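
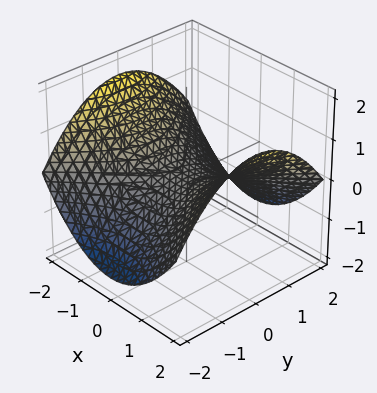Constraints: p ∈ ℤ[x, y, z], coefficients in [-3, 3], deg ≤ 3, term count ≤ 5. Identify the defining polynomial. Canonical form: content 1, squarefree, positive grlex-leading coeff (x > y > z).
1. deg p = 2. A saddle surface; a quadric.
2. Symmetries: mirror symmetry x ↦ −x ⇒ only even powers of x; the y ↦ −y reflection is a symmetry, so y appears only in even powers.
3. Checking where it meets the axes: one x-axis crossing is at x = 0; it meets the z-axis at z = 0 (among the integer gridlines); it meets the y-axis at y = 0 (among the integer gridlines).
4. Together with the visible shape, these determine p as stated.

x^2 - y^2 - 3*z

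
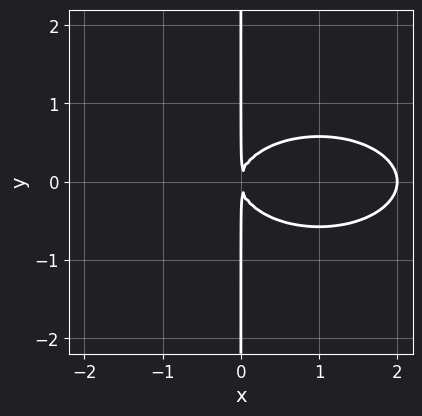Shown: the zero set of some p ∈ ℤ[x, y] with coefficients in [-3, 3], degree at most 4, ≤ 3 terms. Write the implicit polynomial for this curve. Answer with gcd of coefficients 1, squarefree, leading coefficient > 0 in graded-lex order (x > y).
x^3 + 3*x*y^2 - 2*x^2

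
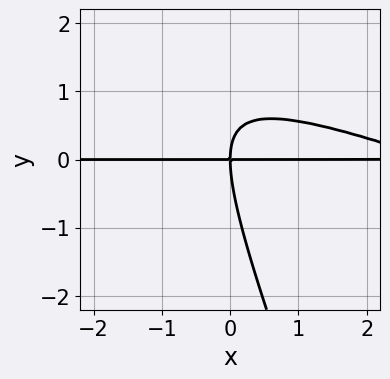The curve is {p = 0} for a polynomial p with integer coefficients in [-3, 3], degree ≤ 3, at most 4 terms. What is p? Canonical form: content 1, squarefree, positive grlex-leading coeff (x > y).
x^2*y + 3*x*y^2 + y^3 - 3*x*y

(a) Degree: no degree-2 curve has this shape, so deg p = 3.
(b) Against the integer gridlines: the visible x-axis segment lies entirely on the curve; it meets the y-axis at y = 0 (among the integer gridlines).
(c) Fitting integer coefficients to these (and the overall shape) gives p.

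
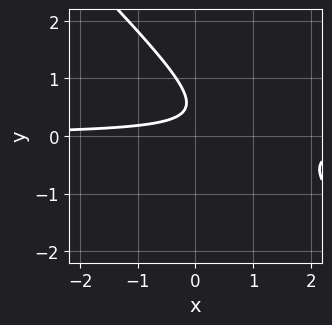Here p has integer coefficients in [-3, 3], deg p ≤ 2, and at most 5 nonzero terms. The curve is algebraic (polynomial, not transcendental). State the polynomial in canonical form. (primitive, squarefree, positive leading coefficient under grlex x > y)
3*x*y + 3*y^2 - 3*y + 1

1. The degree is 2 — a generic line meets the curve in up to 2 points.
2. From the visible intercepts: it misses every integer gridline on the x-axis; it misses every integer gridline on the y-axis.
3. Assembling these constraints gives the stated polynomial.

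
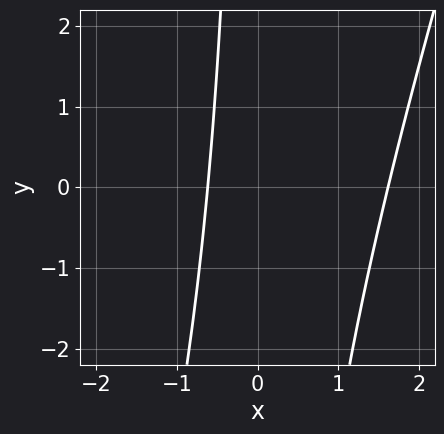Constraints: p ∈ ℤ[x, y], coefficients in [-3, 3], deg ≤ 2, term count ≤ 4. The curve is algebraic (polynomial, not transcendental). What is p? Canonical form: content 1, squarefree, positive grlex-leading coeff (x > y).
3*x^2 - x*y - 3*x - 3

(a) The degree is 2 — no degree-1 curve has this shape.
(b) From the visible intercepts: the curve avoids every integer y-axis point in the box.
(c) These observations pin down the coefficients.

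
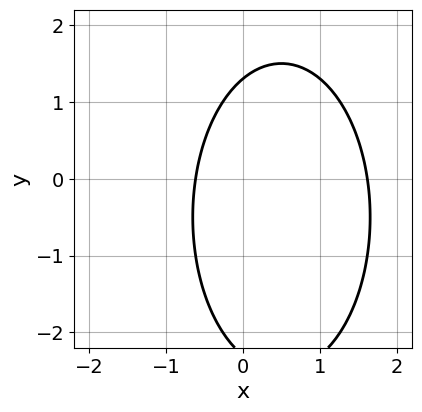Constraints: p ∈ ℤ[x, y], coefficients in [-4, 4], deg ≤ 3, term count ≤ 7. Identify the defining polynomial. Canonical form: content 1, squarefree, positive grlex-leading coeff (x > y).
3*x^2 + y^2 - 3*x + y - 3

First, the degree is 2 — a generic line meets the curve in up to 2 points.
Finally, matching integer coefficients to the picture gives p.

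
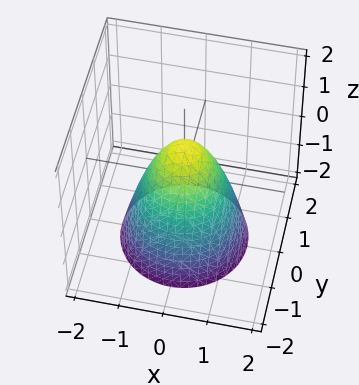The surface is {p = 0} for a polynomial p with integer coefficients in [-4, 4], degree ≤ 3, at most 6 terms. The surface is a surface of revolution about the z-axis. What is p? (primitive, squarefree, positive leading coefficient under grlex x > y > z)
(a) Degree: no degree-1 surface has this shape, so deg p = 2.
(b) Symmetries: the z-axis is an axis of rotation, so x and y enter only as x² + y².
(c) Observable constraints: it meets the z-axis at z = 1 (among the integer gridlines); a circular section at z = -1 has radius between 1 and 2.
(d) These observations pin down the coefficients.

3*x^2 + 3*y^2 + 2*z - 2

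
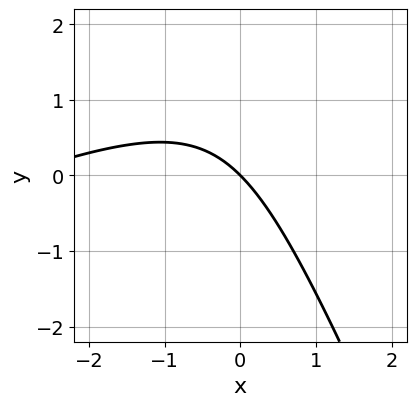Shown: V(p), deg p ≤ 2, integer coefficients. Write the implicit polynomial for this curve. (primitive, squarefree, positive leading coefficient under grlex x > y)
(a) The degree is 2 — the shape is more complex than any degree-1 curve.
(b) Against the integer gridlines: it crosses the x-axis at the gridline x = 0; one y-axis crossing is at y = 0.
(c) Assembling these constraints gives the stated polynomial.

x^2 - 2*x*y - y^2 + 3*x + 3*y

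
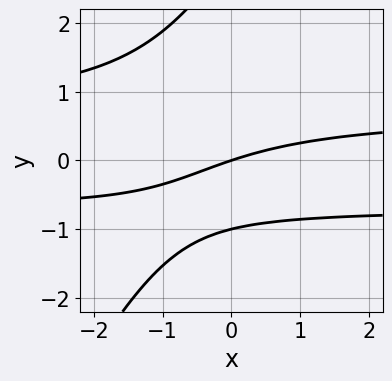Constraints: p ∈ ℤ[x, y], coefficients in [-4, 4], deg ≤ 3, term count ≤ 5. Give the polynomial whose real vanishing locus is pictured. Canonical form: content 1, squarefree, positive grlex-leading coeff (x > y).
Degree: no degree-2 curve has this shape, so deg p = 3.
Reading off the gridlines: among the integer gridlines, it crosses the y-axis at y ∈ {-1, 0}; one x-axis crossing is at x = 0.
Together with the visible shape, these determine p as stated.

2*x*y^2 - y^3 + 2*y^2 - x + 3*y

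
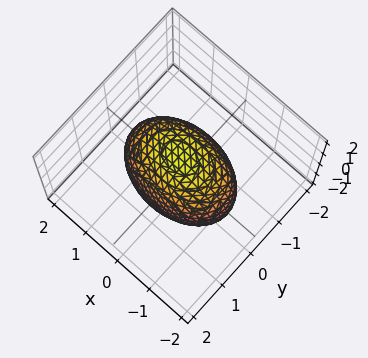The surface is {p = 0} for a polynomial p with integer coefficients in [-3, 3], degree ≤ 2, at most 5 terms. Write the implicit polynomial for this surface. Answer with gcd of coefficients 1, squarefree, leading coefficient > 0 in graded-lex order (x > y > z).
x^2 + 2*y^2 + z^2 - 2

First, degree: bounded and convex; a quadric, so deg p = 2.
Then, symmetries: it's symmetric under z → −z, forcing even powers of z; it's symmetric under x → −x, forcing even powers of x; mirror symmetry y ↦ −y ⇒ only even powers of y.
Next, checking where it meets the axes: the y-axis gridline crossings are at y ∈ {-1, 1}.
Finally, these observations pin down the coefficients.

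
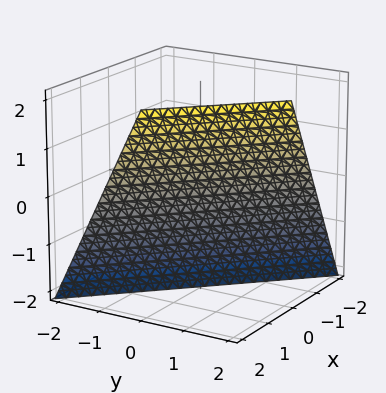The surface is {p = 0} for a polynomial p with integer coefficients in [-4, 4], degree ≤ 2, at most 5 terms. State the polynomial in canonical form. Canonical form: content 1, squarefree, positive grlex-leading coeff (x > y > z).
First, deg p = 1. Every cross-section is a straight line — this is a plane.
Then, reading off the gridlines: one z-axis crossing is at z = -2; it meets the x-axis at x = 1 (among the integer gridlines); it meets the y-axis at y = 1 (among the integer gridlines).
Finally, the integer polynomial consistent with all of this is the stated p.

2*x + 2*y - z - 2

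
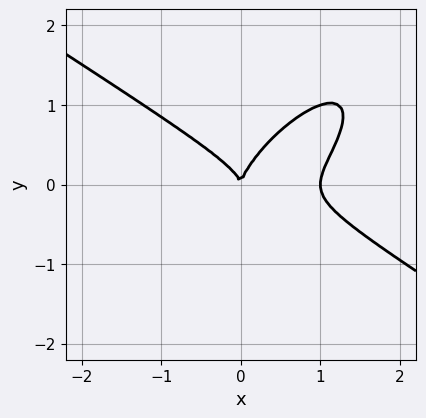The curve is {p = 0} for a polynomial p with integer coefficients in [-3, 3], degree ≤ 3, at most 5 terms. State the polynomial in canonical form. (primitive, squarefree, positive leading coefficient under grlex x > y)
Degree: a generic line meets the curve in up to 3 points, so deg p = 3.
From the visible intercepts: among the integer gridlines, it crosses the x-axis at x ∈ {0, 1}; one y-axis crossing is at y = 0.
Together with the visible shape, these determine p as stated.

2*x^3 - 3*x*y^2 + 3*y^3 - 2*x^2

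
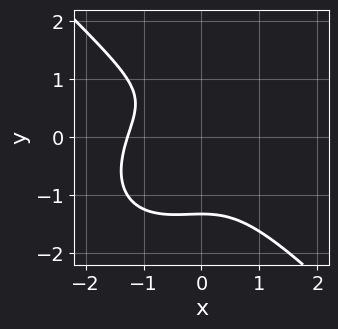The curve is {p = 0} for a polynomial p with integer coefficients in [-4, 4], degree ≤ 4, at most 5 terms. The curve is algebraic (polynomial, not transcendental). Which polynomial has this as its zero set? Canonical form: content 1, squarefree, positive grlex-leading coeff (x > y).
(a) The degree is 3 — no degree-2 curve has this shape.
(b) Solving for integer coefficients yields p as stated.

3*x^3 + 3*y^3 + 2*x^2 - 3*y + 3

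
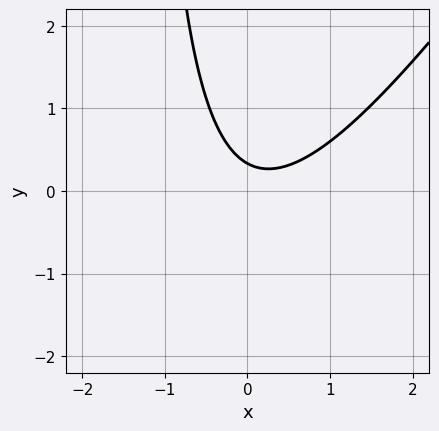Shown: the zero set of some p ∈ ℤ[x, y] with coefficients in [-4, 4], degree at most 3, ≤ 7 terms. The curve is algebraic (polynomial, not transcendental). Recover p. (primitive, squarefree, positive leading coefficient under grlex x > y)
The degree is 2 — no degree-1 curve has this shape.
From the axis intercepts and sections: the curve avoids every integer x-axis point in the box.
The integer polynomial consistent with all of this is the stated p.

3*x^2 - 2*x*y - x - 3*y + 1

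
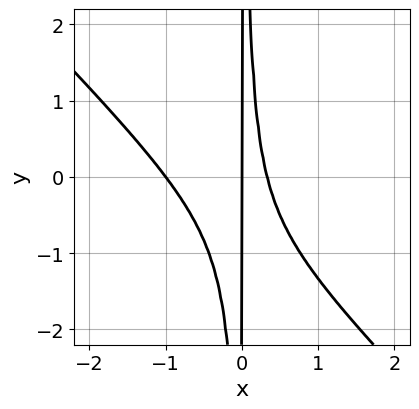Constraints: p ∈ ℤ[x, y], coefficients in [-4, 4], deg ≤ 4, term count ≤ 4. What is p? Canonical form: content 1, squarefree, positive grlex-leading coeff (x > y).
3*x^3 + 3*x^2*y + 2*x^2 - x

deg p = 3. A generic line meets the curve in up to 3 points.
Checking where it meets the axes: among the integer gridlines, it crosses the x-axis at x ∈ {-1, 0}; every point of the y-axis in the box is on the curve.
Assembling these constraints gives the stated polynomial.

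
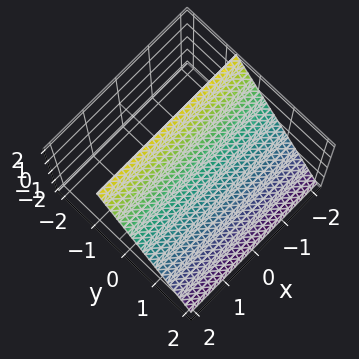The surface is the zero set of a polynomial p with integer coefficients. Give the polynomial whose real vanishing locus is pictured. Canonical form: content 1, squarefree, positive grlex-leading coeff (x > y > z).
3*y + 2*z - 2

First, deg p = 1. Every cross-section is a straight line — this is a plane.
Then, checking where it meets the axes: the surface avoids every integer x-axis point in the box; it crosses the z-axis at the gridline z = 1.
Finally, the integer polynomial consistent with all of this is the stated p.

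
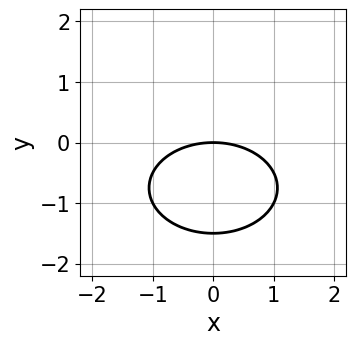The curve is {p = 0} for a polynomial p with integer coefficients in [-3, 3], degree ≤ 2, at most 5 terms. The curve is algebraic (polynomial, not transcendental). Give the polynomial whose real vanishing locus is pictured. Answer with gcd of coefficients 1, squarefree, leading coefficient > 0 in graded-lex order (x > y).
x^2 + 2*y^2 + 3*y

First, deg p = 2. The shape is more complex than any degree-1 curve.
Next, symmetries: the x ↦ −x reflection is a symmetry, so x appears only in even powers.
Then, against the integer gridlines: one x-axis crossing is at x = 0; it crosses the y-axis at the gridline y = 0.
Finally, together with the visible shape, these determine p as stated.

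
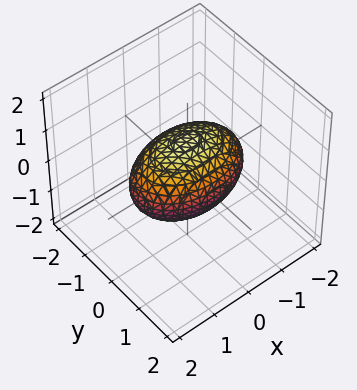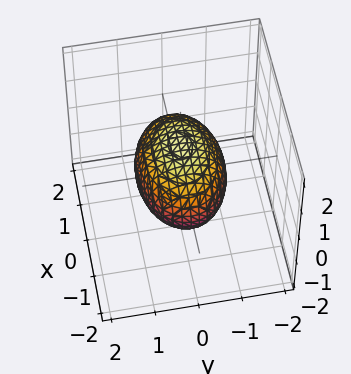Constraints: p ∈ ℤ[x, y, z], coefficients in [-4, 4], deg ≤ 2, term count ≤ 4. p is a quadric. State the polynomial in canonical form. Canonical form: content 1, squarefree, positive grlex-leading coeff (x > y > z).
x^2 + 2*y^2 + 2*z^2 - 2

(a) Degree: bounded and convex; a quadric, so deg p = 2.
(b) Symmetries: mirror symmetry x ↦ −x ⇒ only even powers of x; mirror symmetry z ↦ −z ⇒ only even powers of z; mirror symmetry y ↦ −y ⇒ only even powers of y.
(c) Against the integer gridlines: among the integer gridlines, it crosses the z-axis at z ∈ {-1, 1}; the y-axis gridline crossings are at y ∈ {-1, 1}.
(d) Putting this together gives p.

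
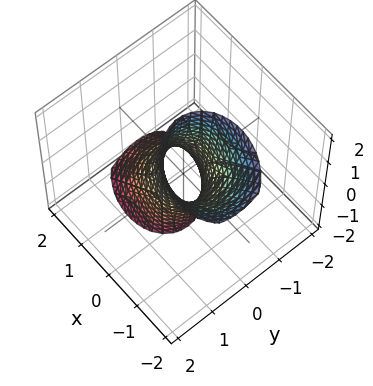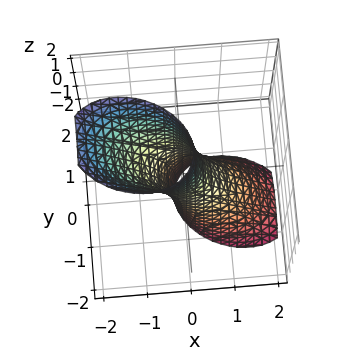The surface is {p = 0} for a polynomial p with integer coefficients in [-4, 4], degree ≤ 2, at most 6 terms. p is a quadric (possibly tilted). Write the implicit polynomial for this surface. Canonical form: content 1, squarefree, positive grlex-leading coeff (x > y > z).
2*x^2 + x*y + 2*x*z + 3*y^2 - 1

deg p = 2.
Checking where it meets the axes: the surface avoids every integer z-axis point in the box.
Together with the visible shape, these determine p as stated.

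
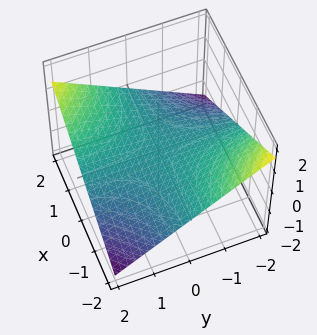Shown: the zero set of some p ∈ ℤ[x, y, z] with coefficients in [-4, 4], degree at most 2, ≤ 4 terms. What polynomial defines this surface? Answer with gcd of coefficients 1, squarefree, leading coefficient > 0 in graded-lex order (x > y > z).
x*y - 3*z

(a) The degree is 2 — a saddle surface; a quadric.
(b) From the axis intercepts and sections: it meets the z-axis at z = 0 (among the integer gridlines); every point of the y-axis in the box is on the surface.
(c) Putting this together gives p. Check: (1, 0, 0) on the x-axis lies on the surface, and p(1, 0, 0) = 0. ✓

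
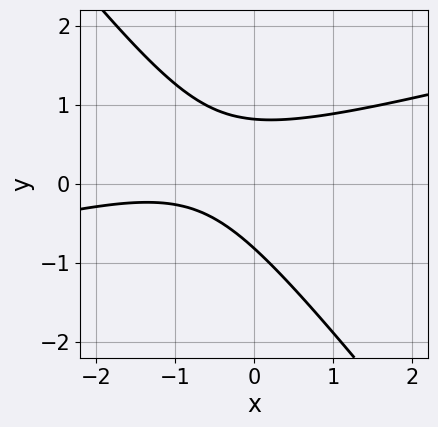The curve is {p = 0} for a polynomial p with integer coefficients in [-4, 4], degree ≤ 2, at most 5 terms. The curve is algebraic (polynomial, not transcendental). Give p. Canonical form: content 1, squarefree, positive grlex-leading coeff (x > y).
x^2 - 3*x*y - 3*y^2 + 2*x + 2

1. Degree: no degree-1 curve has this shape, so deg p = 2.
2. From the axis intercepts and sections: the curve avoids every integer x-axis point in the box.
3. Fitting integer coefficients to these (and the overall shape) gives p.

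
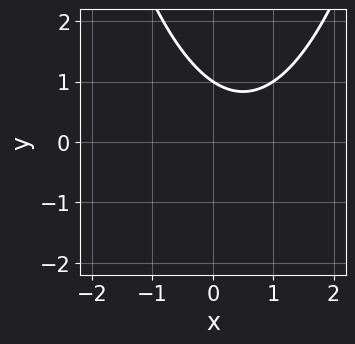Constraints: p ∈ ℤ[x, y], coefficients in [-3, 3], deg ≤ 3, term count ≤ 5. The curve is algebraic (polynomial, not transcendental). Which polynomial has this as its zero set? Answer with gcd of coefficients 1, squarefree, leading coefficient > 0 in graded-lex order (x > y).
2*x^2 - 2*x - 3*y + 3

1. The degree is 2 — the shape is more complex than any degree-1 curve.
2. From the visible intercepts: no x-intercept at any integer in the box; one y-axis crossing is at y = 1.
3. Together with the visible shape, these determine p as stated.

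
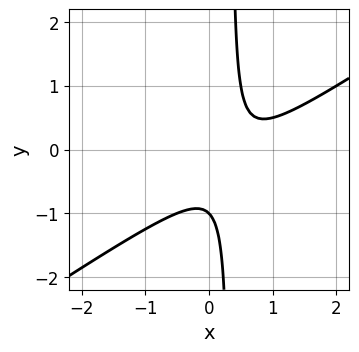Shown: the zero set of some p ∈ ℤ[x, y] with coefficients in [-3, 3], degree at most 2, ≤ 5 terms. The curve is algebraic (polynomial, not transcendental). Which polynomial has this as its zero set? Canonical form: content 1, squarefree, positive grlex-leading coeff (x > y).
2*x^2 - 3*x*y - 2*x + y + 1

(a) Degree: the shape is more complex than any degree-1 curve, so deg p = 2.
(b) Against the integer gridlines: it misses every integer gridline on the x-axis; it crosses the y-axis at the gridline y = -1.
(c) Together with the visible shape, these determine p as stated.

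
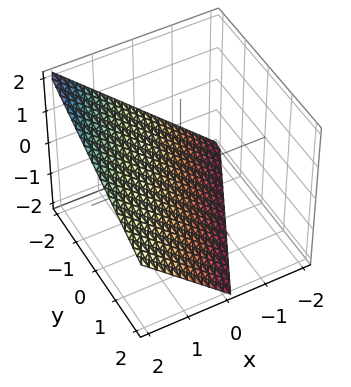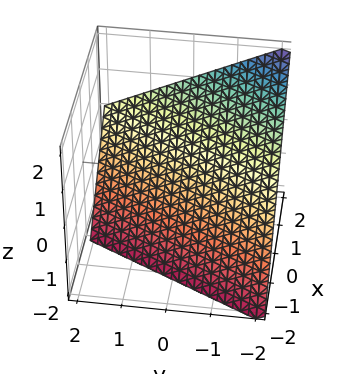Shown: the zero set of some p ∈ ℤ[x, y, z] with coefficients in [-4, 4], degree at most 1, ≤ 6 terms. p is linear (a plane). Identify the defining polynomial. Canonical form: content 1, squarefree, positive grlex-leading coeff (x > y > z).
2*x - y - 2*z - 2

(a) deg p = 1.
(b) Checking where it meets the axes: it crosses the x-axis at the gridline x = 1; it meets the z-axis at z = -1 (among the integer gridlines); it meets the y-axis at y = -2 (among the integer gridlines).
(c) These observations pin down the coefficients.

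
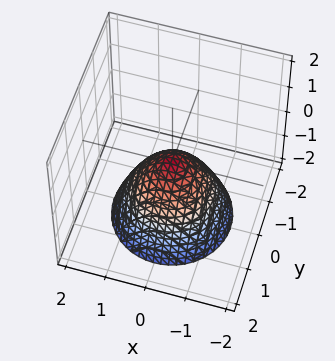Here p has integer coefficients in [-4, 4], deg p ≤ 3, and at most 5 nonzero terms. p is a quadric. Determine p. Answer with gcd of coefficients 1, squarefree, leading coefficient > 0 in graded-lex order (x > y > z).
x^2 + y^2 + z

(a) Degree: a single bowl opening along one axis; a quadric, so deg p = 2.
(b) Symmetry: the surface is invariant under rotation about z: p = q(x² + y², z).
(c) Observable constraints: it crosses the y-axis at the gridline y = 0; a circular section at z = -2 has radius between 1 and 2; it crosses the z-axis at the gridline z = 0.
(d) Solving for integer coefficients yields p as stated.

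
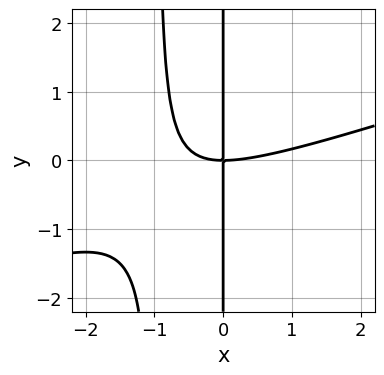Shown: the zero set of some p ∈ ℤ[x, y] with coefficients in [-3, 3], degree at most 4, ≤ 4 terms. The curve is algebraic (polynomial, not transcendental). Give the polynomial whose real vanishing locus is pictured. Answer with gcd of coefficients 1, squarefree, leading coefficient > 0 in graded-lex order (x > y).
(a) The degree is 3 — a generic line meets the curve in up to 3 points.
(b) From the visible intercepts: one x-axis crossing is at x = 0; the visible y-axis segment lies entirely on the curve.
(c) Assembling these constraints gives the stated polynomial.

x^3 - 3*x^2*y - 3*x*y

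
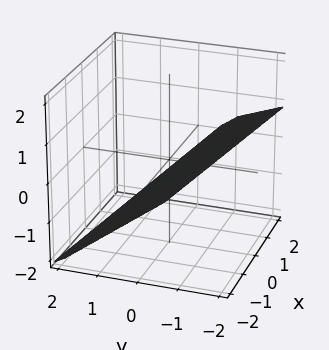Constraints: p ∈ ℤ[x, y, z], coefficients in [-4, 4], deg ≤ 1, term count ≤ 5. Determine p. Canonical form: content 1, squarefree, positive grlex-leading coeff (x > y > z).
x + 3*y + 3*z + 2

1. deg p = 1. Every cross-section is a straight line — this is a plane.
2. Observable constraints: it crosses the x-axis at the gridline x = -2.
3. Solving for integer coefficients yields p as stated.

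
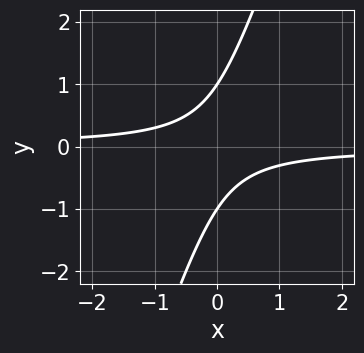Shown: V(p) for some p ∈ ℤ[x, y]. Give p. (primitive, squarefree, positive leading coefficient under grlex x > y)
3*x*y - y^2 + 1

1. deg p = 2.
2. Against the integer gridlines: the y-axis gridline crossings are at y ∈ {-1, 1}; the curve avoids every integer x-axis point in the box.
3. These observations pin down the coefficients.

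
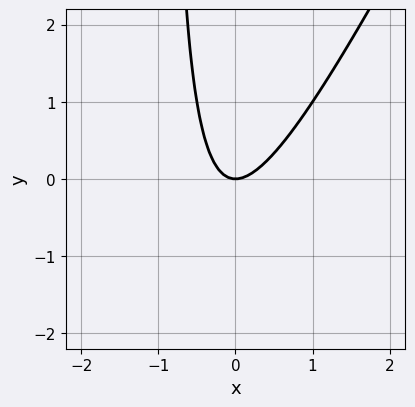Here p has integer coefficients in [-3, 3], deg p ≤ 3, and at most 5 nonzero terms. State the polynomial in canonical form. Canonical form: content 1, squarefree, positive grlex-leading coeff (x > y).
(a) The degree is 2 — a generic line meets the curve in up to 2 points.
(b) From the visible intercepts: it crosses the y-axis at the gridline y = 0; it crosses the x-axis at the gridline x = 0.
(c) Solving for integer coefficients yields p as stated.

2*x^2 - x*y - y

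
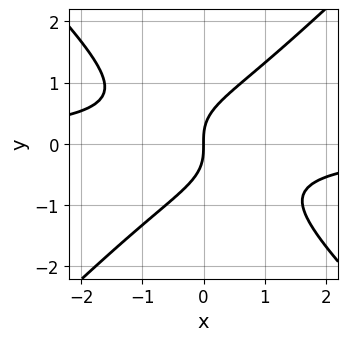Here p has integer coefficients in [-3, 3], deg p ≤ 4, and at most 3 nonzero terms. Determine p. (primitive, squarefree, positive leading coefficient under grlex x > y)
x^2*y - y^3 + x

First, degree: a generic line meets the curve in up to 3 points, so deg p = 3.
Next, reading off the gridlines: it crosses the x-axis at the gridline x = 0; it crosses the y-axis at the gridline y = 0.
Finally, matching integer coefficients to the picture gives p.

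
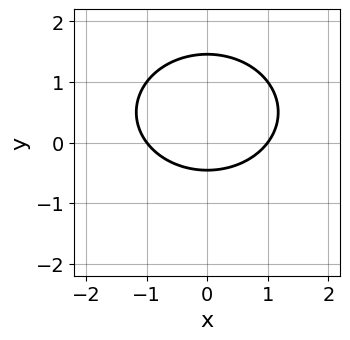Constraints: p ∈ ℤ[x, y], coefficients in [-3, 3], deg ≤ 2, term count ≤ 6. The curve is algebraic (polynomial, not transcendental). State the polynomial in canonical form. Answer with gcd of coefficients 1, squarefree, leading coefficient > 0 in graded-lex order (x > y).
2*x^2 + 3*y^2 - 3*y - 2

The degree is 2 — no degree-1 curve has this shape.
Symmetries: mirror symmetry x ↦ −x ⇒ only even powers of x.
From the visible intercepts: the x-axis gridline crossings are at x ∈ {-1, 1}.
Putting this together gives p.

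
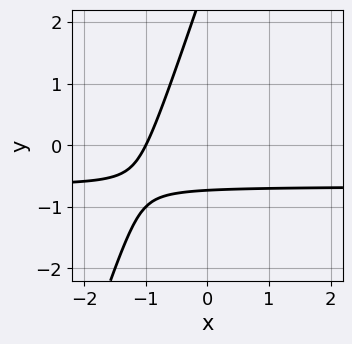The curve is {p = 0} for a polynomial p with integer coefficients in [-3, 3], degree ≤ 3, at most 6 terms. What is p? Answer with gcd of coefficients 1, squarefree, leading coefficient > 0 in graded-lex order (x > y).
3*x*y - y^2 + 2*x + 2*y + 2

1. Degree: a generic line meets the curve in up to 2 points, so deg p = 2.
2. From the visible intercepts: it meets the x-axis at x = -1 (among the integer gridlines).
3. Assembling these constraints gives the stated polynomial.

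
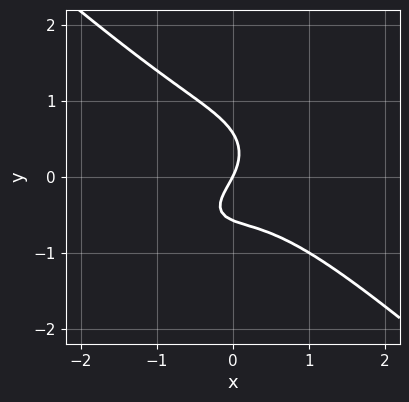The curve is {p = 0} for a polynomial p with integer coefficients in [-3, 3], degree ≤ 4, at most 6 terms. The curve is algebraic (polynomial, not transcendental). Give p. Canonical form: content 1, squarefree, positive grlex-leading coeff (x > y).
2*x^3 + 3*y^3 + 2*x*y + 2*x - y

1. The degree is 3 — no degree-2 curve has this shape.
2. Against the integer gridlines: it crosses the y-axis at the gridline y = 0; it crosses the x-axis at the gridline x = 0.
3. These observations pin down the coefficients.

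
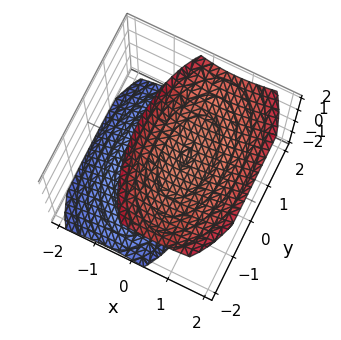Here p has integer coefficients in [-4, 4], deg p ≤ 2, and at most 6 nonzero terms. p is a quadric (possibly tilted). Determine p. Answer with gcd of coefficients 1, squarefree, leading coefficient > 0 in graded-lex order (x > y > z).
First, the picture has 2 separate pieces. Treating them together as one polynomial.
Next, degree: a generic line meets the surface in up to 2 points, so deg p = 2.
Next, observable constraints: the surface avoids every integer x-axis point in the box; the surface avoids every integer y-axis point in the box.
Finally, matching integer coefficients to the picture gives p.

3*x^2 - 2*x*z + y^2 - 2*z^2 + 3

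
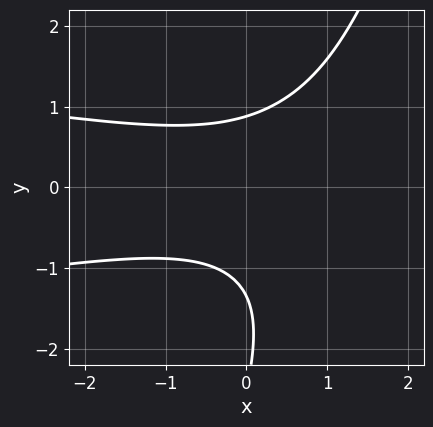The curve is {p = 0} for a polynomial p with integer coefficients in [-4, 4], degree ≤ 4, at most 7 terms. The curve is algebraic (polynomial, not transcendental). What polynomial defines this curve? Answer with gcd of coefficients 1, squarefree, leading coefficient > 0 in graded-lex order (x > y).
1. Degree: a generic line meets the curve in up to 3 points, so deg p = 3.
2. Checking where it meets the axes: it misses every integer gridline on the x-axis.
3. The integer polynomial consistent with all of this is the stated p.

3*x*y^2 - y^3 + x^2 - 3*y^2 + 3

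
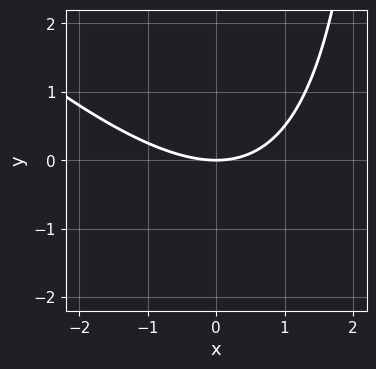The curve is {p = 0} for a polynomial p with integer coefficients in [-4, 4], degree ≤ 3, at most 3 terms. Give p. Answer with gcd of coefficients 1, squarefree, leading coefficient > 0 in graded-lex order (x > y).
(a) The degree is 2 — no degree-1 curve has this shape.
(b) Observable constraints: it crosses the x-axis at the gridline x = 0; it meets the y-axis at y = 0 (among the integer gridlines).
(c) The integer polynomial consistent with all of this is the stated p.

x^2 + x*y - 3*y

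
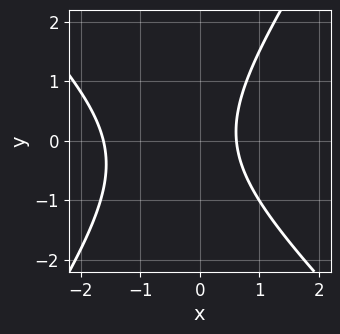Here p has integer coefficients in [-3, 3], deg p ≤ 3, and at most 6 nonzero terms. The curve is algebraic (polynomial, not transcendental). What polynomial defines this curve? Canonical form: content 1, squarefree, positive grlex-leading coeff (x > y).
First, the degree is 2 — no degree-1 curve has this shape.
Then, observable constraints: the curve avoids every integer y-axis point in the box.
Finally, these observations pin down the coefficients.

3*x^2 + x*y - 2*y^2 + 3*x - 3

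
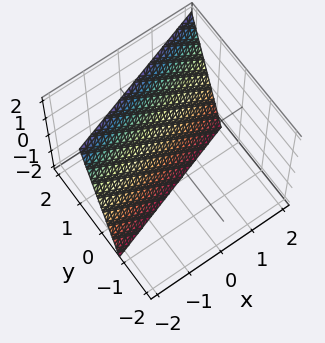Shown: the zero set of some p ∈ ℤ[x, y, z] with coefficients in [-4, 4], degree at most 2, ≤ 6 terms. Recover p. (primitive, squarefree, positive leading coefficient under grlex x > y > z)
The degree is 1 — the surface is flat (a plane).
From the axis intercepts and sections: it crosses the z-axis at the gridline z = -2; it meets the x-axis at x = -2 (among the integer gridlines).
Putting this together gives p.

x - 3*y + z + 2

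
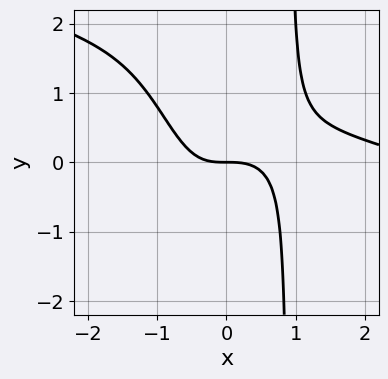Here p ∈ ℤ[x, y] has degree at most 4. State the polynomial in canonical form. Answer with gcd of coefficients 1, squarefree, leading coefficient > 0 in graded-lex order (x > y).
First, the degree is 4 — no degree-3 curve has this shape.
Then, observable constraints: it meets the x-axis at x = 0 (among the integer gridlines); it crosses the y-axis at the gridline y = 0.
Finally, these observations pin down the coefficients.

x^4 + 3*x^3*y - 3*x^3 + x^2*y - 3*y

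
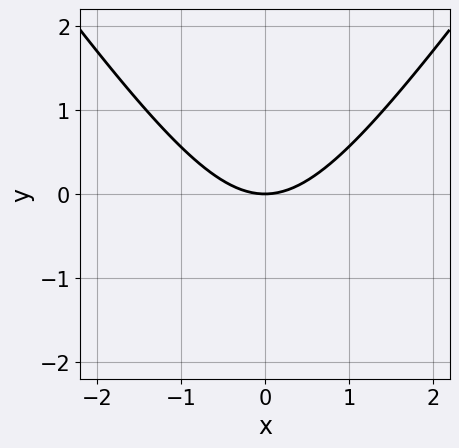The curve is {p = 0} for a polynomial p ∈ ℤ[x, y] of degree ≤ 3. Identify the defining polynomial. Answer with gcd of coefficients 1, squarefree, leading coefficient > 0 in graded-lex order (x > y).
2*x^2 - y^2 - 3*y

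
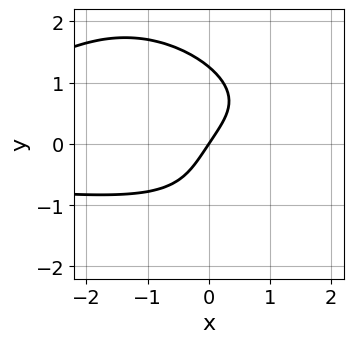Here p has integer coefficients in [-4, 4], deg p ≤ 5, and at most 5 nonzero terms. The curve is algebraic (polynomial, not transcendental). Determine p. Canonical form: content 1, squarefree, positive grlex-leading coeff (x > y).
x^2*y^2 + x*y^3 + y^4 + 3*x - 2*y

First, the degree is 4 — a generic line meets the curve in up to 4 points.
Then, observable constraints: it crosses the y-axis at the gridline y = 0; it meets the x-axis at x = 0 (among the integer gridlines).
Finally, fitting integer coefficients to these (and the overall shape) gives p.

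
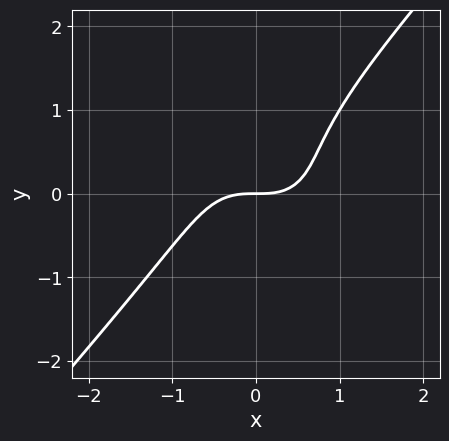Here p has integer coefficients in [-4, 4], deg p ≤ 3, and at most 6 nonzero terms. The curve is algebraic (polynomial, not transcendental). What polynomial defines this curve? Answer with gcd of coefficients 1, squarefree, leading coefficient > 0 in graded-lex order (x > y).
3*x^3 + x*y^2 - 3*y^3 + 2*y^2 - 3*y

(a) The degree is 3 — a generic line meets the curve in up to 3 points.
(b) From the axis intercepts and sections: it meets the x-axis at x = 0 (among the integer gridlines); it crosses the y-axis at the gridline y = 0.
(c) Solving for integer coefficients yields p as stated.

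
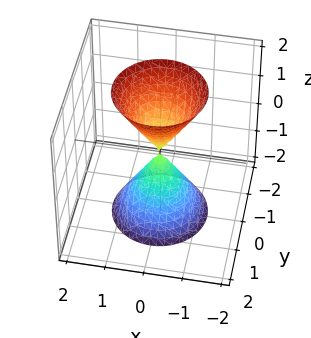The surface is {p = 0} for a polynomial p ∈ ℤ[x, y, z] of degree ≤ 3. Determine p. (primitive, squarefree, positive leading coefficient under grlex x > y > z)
3*x^2 + 3*y^2 - z^2

There are 2 components. They look like related sheets of one shape, so recover p as a whole.
Degree: a double cone through the origin; a quadric, so deg p = 2.
Symmetries: mirror symmetry z ↦ −z ⇒ only even powers of z; rotational symmetry about the z-axis ⇒ p depends on x, y only through x² + y².
Checking where it meets the axes: it meets the x-axis at x = 0 (among the integer gridlines); it crosses the y-axis at the gridline y = 0; one z-axis crossing is at z = 0.
These observations pin down the coefficients.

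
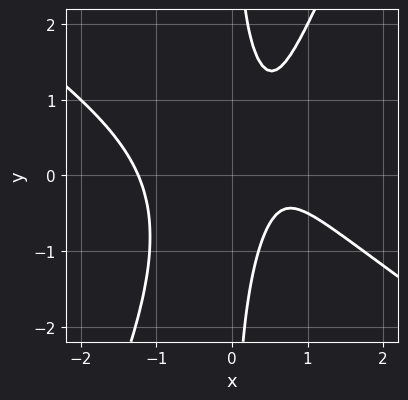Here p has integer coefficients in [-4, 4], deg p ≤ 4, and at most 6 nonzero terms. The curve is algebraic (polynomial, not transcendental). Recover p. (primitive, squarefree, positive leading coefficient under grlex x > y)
3*x^3 + 3*x^2*y - 2*x*y^2 - 3*x + 2

(a) Degree: the shape is more complex than any degree-2 curve, so deg p = 3.
(b) From the axis intercepts and sections: no y-intercept at any integer in the box.
(c) Fitting integer coefficients to these (and the overall shape) gives p.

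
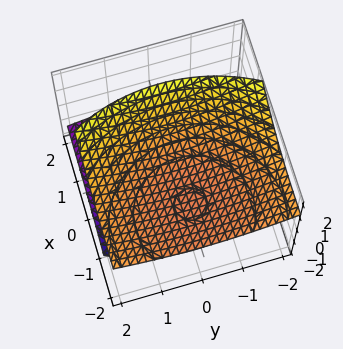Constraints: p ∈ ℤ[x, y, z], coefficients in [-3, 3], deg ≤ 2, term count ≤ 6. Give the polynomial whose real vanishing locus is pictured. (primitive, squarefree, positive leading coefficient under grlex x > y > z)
x^2 + 3*x*z + y^2 - 3*z^2 + 3

First, the picture has 2 separate pieces. They look like related sheets of one shape, so recover p as a whole.
Then, deg p = 2. No degree-1 surface has this shape.
Next, reading off the gridlines: among the integer gridlines, it crosses the z-axis at z ∈ {-1, 1}; the surface avoids every integer x-axis point in the box; the surface avoids every integer y-axis point in the box.
Finally, the integer polynomial consistent with all of this is the stated p.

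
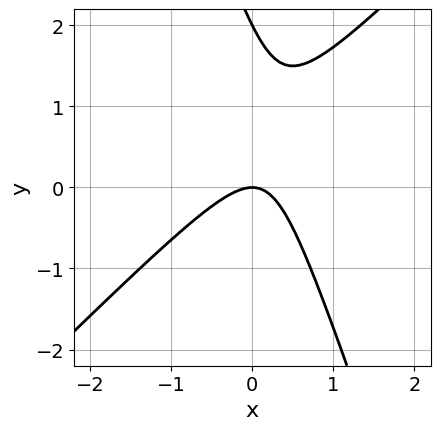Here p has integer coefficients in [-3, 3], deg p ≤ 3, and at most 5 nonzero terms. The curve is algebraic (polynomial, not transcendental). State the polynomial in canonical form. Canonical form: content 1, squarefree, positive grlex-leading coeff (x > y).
3*x^2 - 2*x*y - y^2 + 2*y

First, the degree is 2 — no degree-1 curve has this shape.
Next, from the visible intercepts: the y-axis gridline crossings are at y ∈ {0, 2}; it crosses the x-axis at the gridline x = 0.
Finally, the integer polynomial consistent with all of this is the stated p.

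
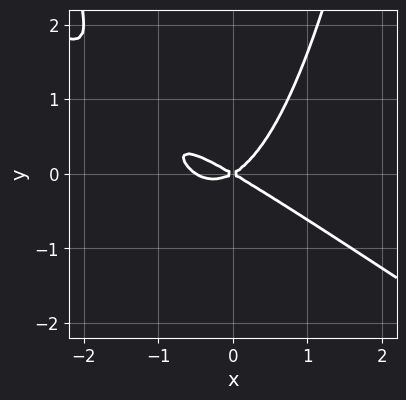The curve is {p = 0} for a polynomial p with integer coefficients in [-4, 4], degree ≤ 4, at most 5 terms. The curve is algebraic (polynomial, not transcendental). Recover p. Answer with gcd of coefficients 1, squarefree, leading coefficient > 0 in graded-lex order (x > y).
(a) deg p = 3.
(b) Checking where it meets the axes: one x-axis crossing is at x = 0; it meets the y-axis at y = 0 (among the integer gridlines).
(c) Putting this together gives p.

2*x^3 + 3*x^2*y + x^2 - 3*y^2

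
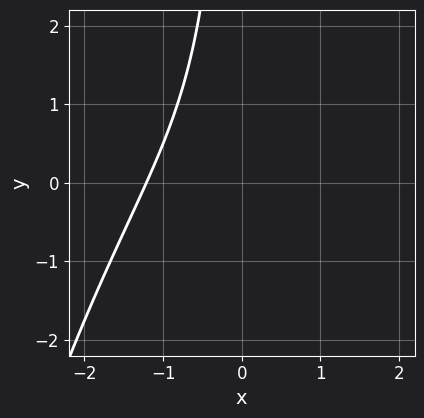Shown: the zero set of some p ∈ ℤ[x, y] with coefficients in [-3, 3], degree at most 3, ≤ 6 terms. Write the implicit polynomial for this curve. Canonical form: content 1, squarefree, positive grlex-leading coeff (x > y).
x^3 + 2*x*y + x + 3

Degree: a generic line meets the curve in up to 3 points, so deg p = 3.
Reading off the gridlines: the curve avoids every integer y-axis point in the box.
Putting this together gives p.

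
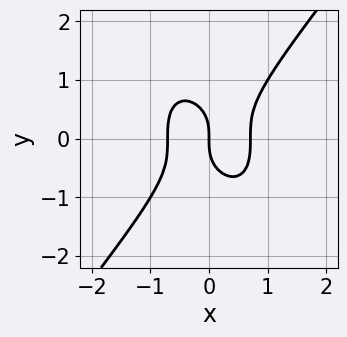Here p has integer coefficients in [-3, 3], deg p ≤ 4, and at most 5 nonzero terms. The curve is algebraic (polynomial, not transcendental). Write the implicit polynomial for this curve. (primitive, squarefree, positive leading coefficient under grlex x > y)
First, the degree is 3 — a generic line meets the curve in up to 3 points.
Next, from the visible intercepts: one x-axis crossing is at x = 0; it meets the y-axis at y = 0 (among the integer gridlines).
Finally, together with the visible shape, these determine p as stated.

2*x^3 - y^3 - x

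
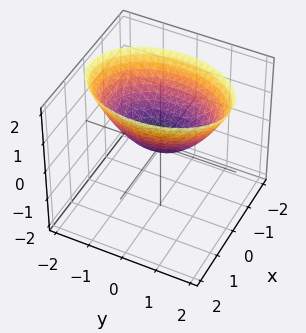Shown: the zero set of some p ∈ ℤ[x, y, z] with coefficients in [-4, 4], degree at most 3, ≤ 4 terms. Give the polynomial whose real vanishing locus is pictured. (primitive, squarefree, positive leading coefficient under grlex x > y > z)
2*x^2 + y^2 - 2*z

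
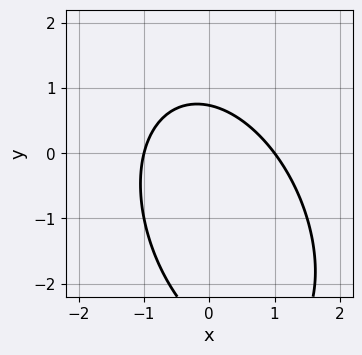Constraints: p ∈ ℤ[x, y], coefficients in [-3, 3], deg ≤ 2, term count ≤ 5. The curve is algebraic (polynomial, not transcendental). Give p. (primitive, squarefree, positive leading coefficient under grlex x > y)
2*x^2 + x*y + y^2 + 2*y - 2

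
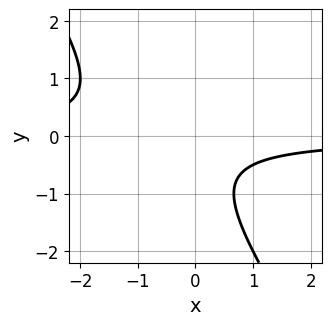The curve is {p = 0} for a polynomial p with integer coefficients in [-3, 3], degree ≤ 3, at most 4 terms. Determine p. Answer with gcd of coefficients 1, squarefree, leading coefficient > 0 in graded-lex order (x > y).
(a) Degree: no degree-1 curve has this shape, so deg p = 2.
(b) Against the integer gridlines: no y-intercept at any integer in the box; it misses every integer gridline on the x-axis.
(c) Together with the visible shape, these determine p as stated.

3*x*y + 2*y^2 + 2*y + 2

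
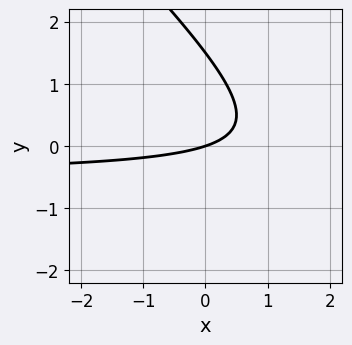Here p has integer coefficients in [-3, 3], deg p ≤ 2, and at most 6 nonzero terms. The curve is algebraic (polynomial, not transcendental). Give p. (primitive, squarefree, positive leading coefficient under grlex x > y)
2*x*y + 2*y^2 + x - 3*y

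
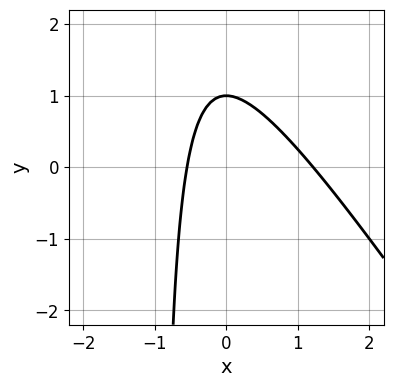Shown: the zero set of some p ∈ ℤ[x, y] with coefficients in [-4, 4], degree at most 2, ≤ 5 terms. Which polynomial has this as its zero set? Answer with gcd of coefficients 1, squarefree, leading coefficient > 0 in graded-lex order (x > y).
The degree is 2 — the shape is more complex than any degree-1 curve.
From the visible intercepts: it crosses the y-axis at the gridline y = 1.
Together with the visible shape, these determine p as stated.

3*x^2 + 2*x*y - 2*x + 2*y - 2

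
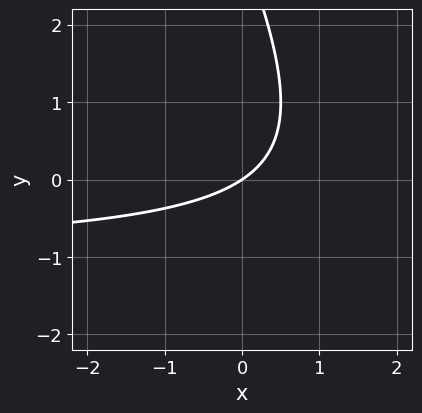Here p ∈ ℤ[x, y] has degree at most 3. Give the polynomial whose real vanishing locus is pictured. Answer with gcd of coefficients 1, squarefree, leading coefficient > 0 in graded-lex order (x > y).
First, degree: a generic line meets the curve in up to 2 points, so deg p = 2.
Next, checking where it meets the axes: one y-axis crossing is at y = 0; one x-axis crossing is at x = 0.
Finally, assembling these constraints gives the stated polynomial.

2*x*y + y^2 + 2*x - 3*y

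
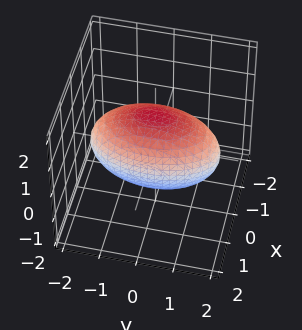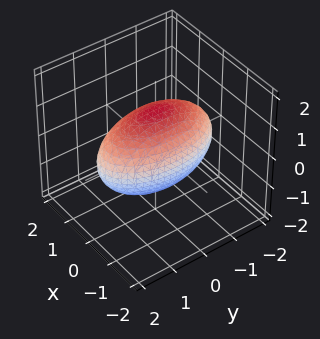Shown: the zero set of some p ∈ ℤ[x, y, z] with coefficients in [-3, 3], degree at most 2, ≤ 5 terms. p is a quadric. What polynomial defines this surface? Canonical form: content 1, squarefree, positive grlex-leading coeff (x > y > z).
First, the degree is 2 — bounded and convex; a quadric.
Next, symmetries: it's symmetric under z → −z, forcing even powers of z; it's symmetric under x → −x, forcing even powers of x; the y ↦ −y reflection is a symmetry, so y appears only in even powers.
Next, reading off the gridlines: among the integer gridlines, it crosses the x-axis at x ∈ {-1, 1}.
Finally, matching integer coefficients to the picture gives p.

3*x^2 + y^2 + 2*z^2 - 3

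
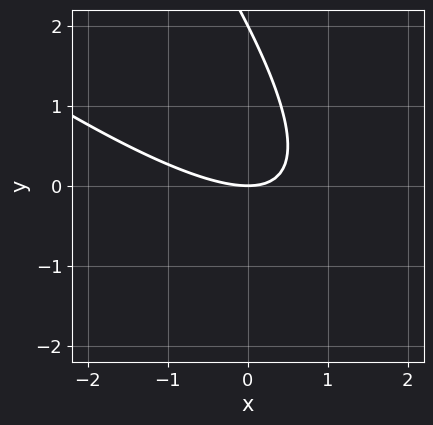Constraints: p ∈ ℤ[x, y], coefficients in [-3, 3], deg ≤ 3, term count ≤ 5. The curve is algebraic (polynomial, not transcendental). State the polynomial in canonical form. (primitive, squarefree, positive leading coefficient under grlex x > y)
First, deg p = 2. No degree-1 curve has this shape.
Then, from the axis intercepts and sections: among the integer gridlines, it crosses the y-axis at y ∈ {0, 2}; one x-axis crossing is at x = 0.
Finally, matching integer coefficients to the picture gives p.

x^2 + 2*x*y + y^2 - 2*y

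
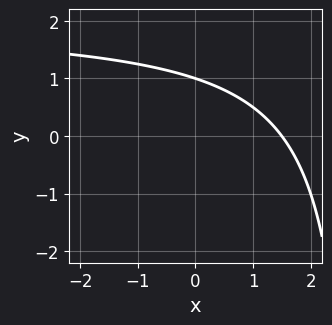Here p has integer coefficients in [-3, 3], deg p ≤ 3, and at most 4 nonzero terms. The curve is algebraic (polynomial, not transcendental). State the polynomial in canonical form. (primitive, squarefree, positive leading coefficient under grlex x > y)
x*y - 2*x - 3*y + 3

First, the degree is 2 — no degree-1 curve has this shape.
Then, against the integer gridlines: it meets the y-axis at y = 1 (among the integer gridlines).
Finally, assembling these constraints gives the stated polynomial.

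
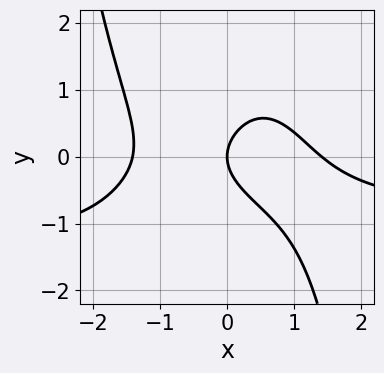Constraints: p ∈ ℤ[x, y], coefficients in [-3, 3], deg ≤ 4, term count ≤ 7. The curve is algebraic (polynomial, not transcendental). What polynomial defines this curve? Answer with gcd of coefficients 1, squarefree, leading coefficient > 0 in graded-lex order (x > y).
x^3*y + x^3 + x^2*y + 2*y^2 - 2*x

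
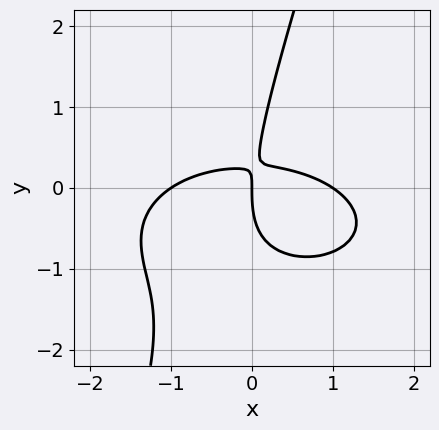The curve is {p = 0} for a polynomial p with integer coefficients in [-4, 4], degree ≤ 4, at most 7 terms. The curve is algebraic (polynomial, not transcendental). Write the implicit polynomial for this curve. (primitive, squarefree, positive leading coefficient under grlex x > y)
Degree: the shape is more complex than any degree-2 curve, so deg p = 3.
Against the integer gridlines: it crosses the y-axis at the gridline y = 0; the x-axis gridline crossings are at x ∈ {-1, 0, 1}.
Assembling these constraints gives the stated polynomial.

x^3 + 3*x*y^2 - y^3 + 3*x*y - x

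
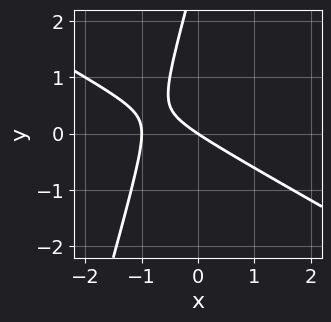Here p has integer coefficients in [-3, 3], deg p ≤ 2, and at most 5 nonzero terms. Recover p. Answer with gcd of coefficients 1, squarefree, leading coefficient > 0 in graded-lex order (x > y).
Degree: the shape is more complex than any degree-1 curve, so deg p = 2.
Observable constraints: among the integer gridlines, it crosses the x-axis at x ∈ {-1, 0}; one y-axis crossing is at y = 0.
The integer polynomial consistent with all of this is the stated p.

2*x^2 + 3*x*y - y^2 + 2*x + 3*y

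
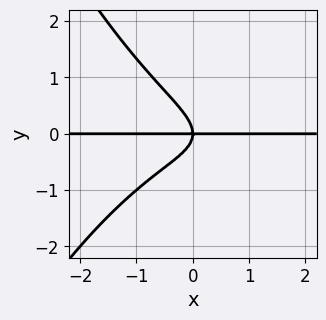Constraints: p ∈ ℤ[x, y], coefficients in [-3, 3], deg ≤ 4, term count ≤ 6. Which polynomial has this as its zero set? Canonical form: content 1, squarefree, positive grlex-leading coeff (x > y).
x^3*y - x^2*y + x*y^2 + 3*y^3 + 2*x*y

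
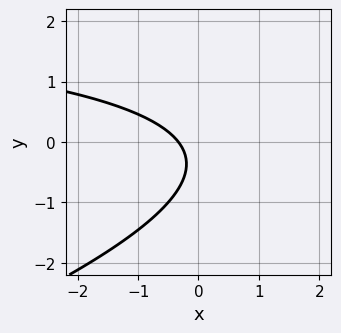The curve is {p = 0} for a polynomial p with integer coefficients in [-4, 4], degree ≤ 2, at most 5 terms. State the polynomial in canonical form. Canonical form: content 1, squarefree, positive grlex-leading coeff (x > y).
x*y - 3*y^2 - 3*x - 2*y - 1

1. Degree: no degree-1 curve has this shape, so deg p = 2.
2. Observable constraints: the curve avoids every integer y-axis point in the box.
3. Solving for integer coefficients yields p as stated.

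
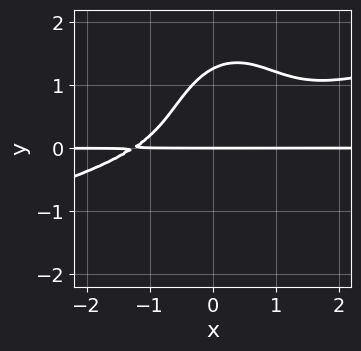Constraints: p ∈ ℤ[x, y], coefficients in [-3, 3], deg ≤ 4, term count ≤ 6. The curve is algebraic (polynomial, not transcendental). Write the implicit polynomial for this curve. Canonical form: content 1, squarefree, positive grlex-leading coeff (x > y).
(a) Degree: no degree-3 curve has this shape, so deg p = 4.
(b) From the visible intercepts: the visible x-axis segment lies entirely on the curve; it meets the y-axis at y = 0 (among the integer gridlines).
(c) Putting this together gives p.

x^3*y - 3*x^2*y^2 - y^4 + 2*x*y^2 + 2*y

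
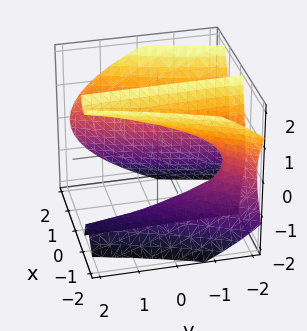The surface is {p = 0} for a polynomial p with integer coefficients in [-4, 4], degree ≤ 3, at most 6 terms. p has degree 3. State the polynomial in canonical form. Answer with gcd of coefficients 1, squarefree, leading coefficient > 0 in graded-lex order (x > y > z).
The picture has 2 separate pieces. They look like related sheets of one shape, so recover p as a whole.
The degree is 3 — no degree-2 surface has this shape.
Reading off the gridlines: no z-intercept at any integer in the box; no y-intercept at any integer in the box.
These observations pin down the coefficients.

3*x^3 - 2*x^2*y - 2*x*z^2 - 3*x - 3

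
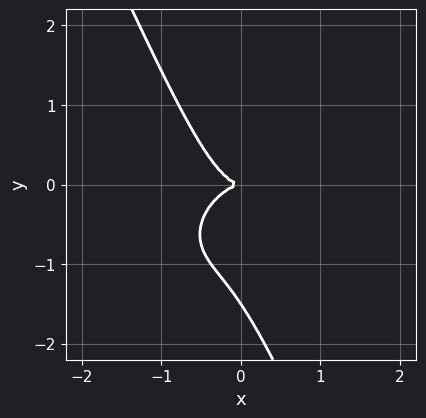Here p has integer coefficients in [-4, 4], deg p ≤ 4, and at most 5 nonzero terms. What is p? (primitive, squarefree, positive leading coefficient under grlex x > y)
3*x^3 - 2*x^2*y + 3*x*y^2 + 2*y^3 + 3*y^2

First, degree: the shape is more complex than any degree-2 curve, so deg p = 3.
Then, reading off the gridlines: one x-axis crossing is at x = 0; it crosses the y-axis at the gridline y = 0.
Finally, putting this together gives p.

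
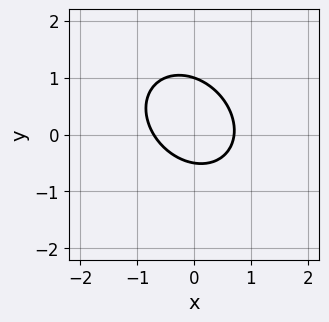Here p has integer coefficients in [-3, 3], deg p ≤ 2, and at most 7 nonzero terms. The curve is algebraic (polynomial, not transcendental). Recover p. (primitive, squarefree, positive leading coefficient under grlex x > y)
(a) The degree is 2 — no degree-1 curve has this shape.
(b) Against the integer gridlines: one y-axis crossing is at y = 1.
(c) Together with the visible shape, these determine p as stated.

2*x^2 + x*y + 2*y^2 - y - 1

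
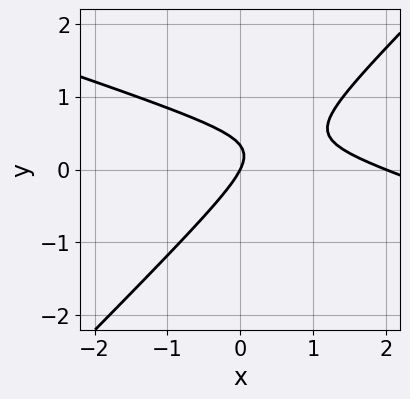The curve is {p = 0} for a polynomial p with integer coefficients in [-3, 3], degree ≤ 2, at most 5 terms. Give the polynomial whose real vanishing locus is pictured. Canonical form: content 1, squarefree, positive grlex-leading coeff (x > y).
x^2 + 2*x*y - 3*y^2 - 2*x + y

deg p = 2. The shape is more complex than any degree-1 curve.
Against the integer gridlines: it crosses the y-axis at the gridline y = 0; the x-axis gridline crossings are at x ∈ {0, 2}.
Matching integer coefficients to the picture gives p.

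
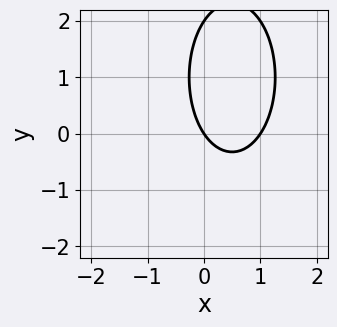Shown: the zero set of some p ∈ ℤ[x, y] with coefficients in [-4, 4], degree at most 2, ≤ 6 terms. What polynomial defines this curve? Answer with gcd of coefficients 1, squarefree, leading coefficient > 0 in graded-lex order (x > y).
The degree is 2 — a generic line meets the curve in up to 2 points.
Observable constraints: the x-axis gridline crossings are at x ∈ {0, 1}; the y-axis gridline crossings are at y ∈ {0, 2}.
Solving for integer coefficients yields p as stated.

3*x^2 + y^2 - 3*x - 2*y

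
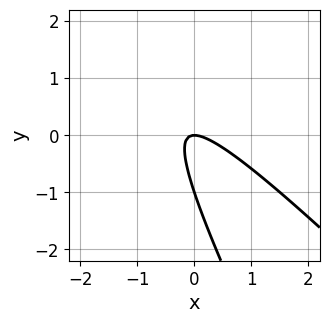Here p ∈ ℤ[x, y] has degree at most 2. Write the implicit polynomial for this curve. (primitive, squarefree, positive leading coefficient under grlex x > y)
2*x^2 + 3*x*y + y^2 + y

First, degree: the shape is more complex than any degree-1 curve, so deg p = 2.
Then, observable constraints: one x-axis crossing is at x = 0; the y-axis gridline crossings are at y ∈ {-1, 0}.
Finally, putting this together gives p.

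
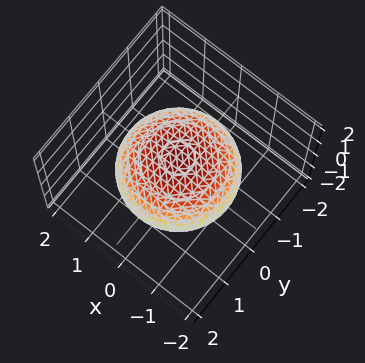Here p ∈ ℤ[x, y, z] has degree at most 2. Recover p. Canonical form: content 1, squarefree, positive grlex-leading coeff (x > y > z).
1. deg p = 2. A generic line meets the surface in up to 2 points.
2. By symmetry, the surface is invariant under rotation about z: p = q(x² + y², z).
3. From the axis intercepts and sections: the z-axis gridline crossings are at z ∈ {-1, 1}; a circular section at z = 0 has radius between 1 and 2.
4. Matching integer coefficients to the picture gives p.

x^2 + y^2 + 2*z^2 - 2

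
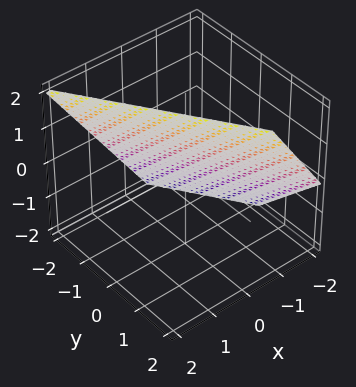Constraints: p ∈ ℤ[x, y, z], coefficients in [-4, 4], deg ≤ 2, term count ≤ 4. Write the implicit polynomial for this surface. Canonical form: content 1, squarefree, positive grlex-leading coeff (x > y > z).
3*x + 2*y - 2*z + 2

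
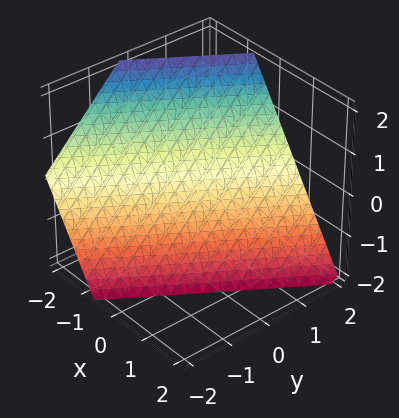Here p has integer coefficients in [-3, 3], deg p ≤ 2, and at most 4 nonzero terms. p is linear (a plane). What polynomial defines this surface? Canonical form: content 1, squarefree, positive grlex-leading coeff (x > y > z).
(a) Degree: every cross-section is a straight line — this is a plane, so deg p = 1.
(b) Checking where it meets the axes: one z-axis crossing is at z = -1; it meets the y-axis at y = 1 (among the integer gridlines).
(c) Assembling these constraints gives the stated polynomial.

3*x - 2*y + 2*z + 2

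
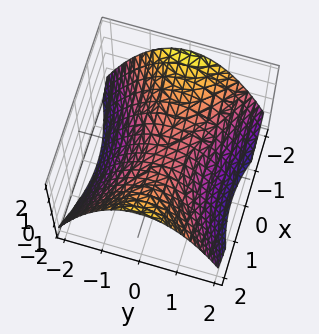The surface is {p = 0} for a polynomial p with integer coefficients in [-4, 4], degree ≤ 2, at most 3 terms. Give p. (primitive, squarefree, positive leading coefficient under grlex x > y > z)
deg p = 2. A saddle surface; a quadric.
Symmetries: mirror symmetry x ↦ −x ⇒ only even powers of x; the y ↦ −y reflection is a symmetry, so y appears only in even powers.
From the visible intercepts: one z-axis crossing is at z = 0; it meets the x-axis at x = 0 (among the integer gridlines).
Matching integer coefficients to the picture gives p.

x^2 - 2*y^2 - 3*z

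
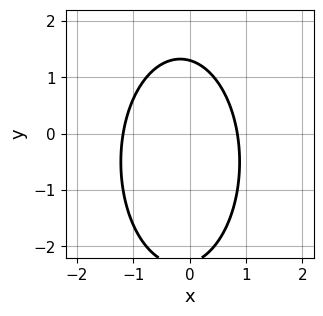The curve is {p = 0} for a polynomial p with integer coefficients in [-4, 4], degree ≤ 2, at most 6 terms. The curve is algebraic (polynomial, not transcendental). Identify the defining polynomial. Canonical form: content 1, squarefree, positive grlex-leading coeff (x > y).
3*x^2 + y^2 + x + y - 3

deg p = 2. The shape is more complex than any degree-1 curve.
The integer polynomial consistent with all of this is the stated p.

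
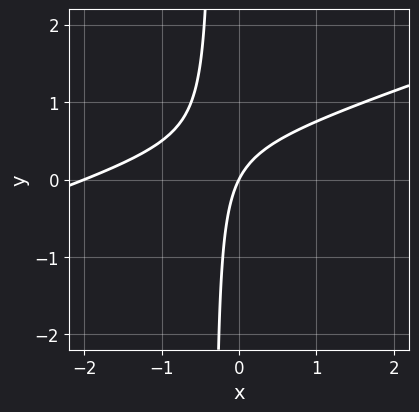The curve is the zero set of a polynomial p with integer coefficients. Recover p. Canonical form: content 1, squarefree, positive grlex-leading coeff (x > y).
(a) deg p = 2.
(b) Reading off the gridlines: the x-axis gridline crossings are at x ∈ {-2, 0}; it crosses the y-axis at the gridline y = 0.
(c) Putting this together gives p.

x^2 - 3*x*y + 2*x - y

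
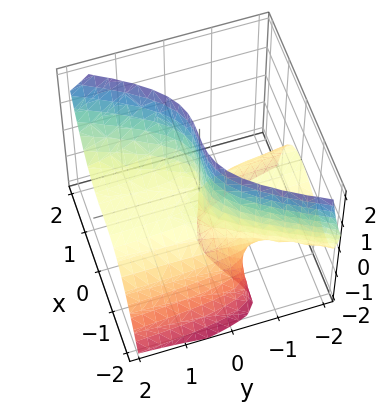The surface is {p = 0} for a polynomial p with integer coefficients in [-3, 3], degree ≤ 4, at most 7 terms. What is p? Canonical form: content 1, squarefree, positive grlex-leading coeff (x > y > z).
2*x^3 - x^2*y - x^2*z + 2*x^2 - 3*y*z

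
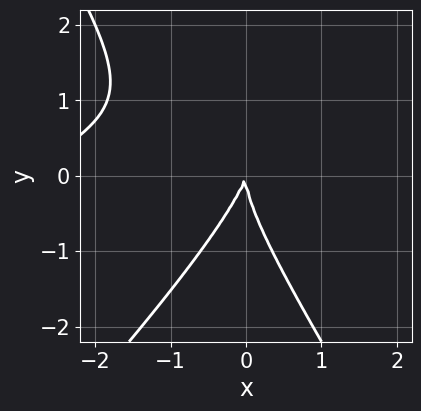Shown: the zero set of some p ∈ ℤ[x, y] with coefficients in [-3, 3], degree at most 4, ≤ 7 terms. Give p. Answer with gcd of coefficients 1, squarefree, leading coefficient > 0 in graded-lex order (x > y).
x^3 - 2*x^2*y + y^3 + 3*x^2 - x*y

deg p = 3. No degree-2 curve has this shape.
From the visible intercepts: it meets the y-axis at y = 0 (among the integer gridlines); it meets the x-axis at x = 0 (among the integer gridlines).
The integer polynomial consistent with all of this is the stated p.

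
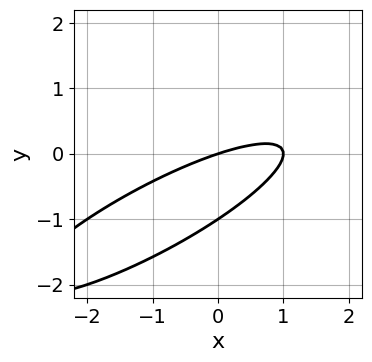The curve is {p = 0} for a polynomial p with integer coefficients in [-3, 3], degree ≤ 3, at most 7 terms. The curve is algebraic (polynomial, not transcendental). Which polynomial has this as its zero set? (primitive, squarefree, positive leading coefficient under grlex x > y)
x^2 - 3*x*y + 3*y^2 - x + 3*y

(a) Degree: the shape is more complex than any degree-1 curve, so deg p = 2.
(b) Reading off the gridlines: among the integer gridlines, it crosses the x-axis at x ∈ {0, 1}; the y-axis gridline crossings are at y ∈ {-1, 0}.
(c) Together with the visible shape, these determine p as stated.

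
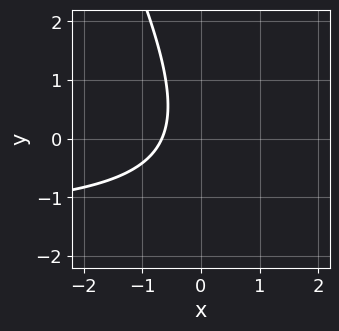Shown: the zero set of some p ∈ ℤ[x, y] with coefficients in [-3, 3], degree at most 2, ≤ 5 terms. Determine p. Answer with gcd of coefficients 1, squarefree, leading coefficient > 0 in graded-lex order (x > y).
2*x*y + y^2 + 3*x + 2

The degree is 2 — the shape is more complex than any degree-1 curve.
From the axis intercepts and sections: it misses every integer gridline on the y-axis.
Matching integer coefficients to the picture gives p.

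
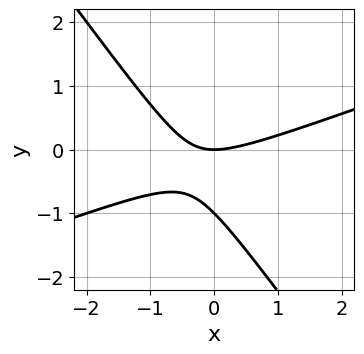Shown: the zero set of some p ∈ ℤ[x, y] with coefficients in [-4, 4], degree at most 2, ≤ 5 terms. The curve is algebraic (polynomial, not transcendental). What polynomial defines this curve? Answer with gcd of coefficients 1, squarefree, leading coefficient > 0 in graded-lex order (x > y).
x^2 - 2*x*y - 2*y^2 - 2*y

Degree: a generic line meets the curve in up to 2 points, so deg p = 2.
Observable constraints: it crosses the x-axis at the gridline x = 0; among the integer gridlines, it crosses the y-axis at y ∈ {-1, 0}.
Solving for integer coefficients yields p as stated.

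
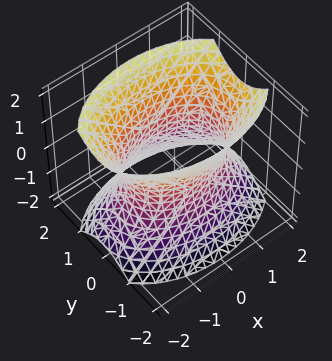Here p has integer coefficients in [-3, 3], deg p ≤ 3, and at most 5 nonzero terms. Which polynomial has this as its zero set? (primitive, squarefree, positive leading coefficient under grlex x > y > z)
First, deg p = 2. One connected sheet with a waist; a quadric.
Next, symmetries: it's symmetric under z → −z, forcing even powers of z; mirror symmetry y ↦ −y ⇒ only even powers of y; it's symmetric under x → −x, forcing even powers of x.
Next, reading off the gridlines: the y-axis gridline crossings are at y ∈ {-1, 1}; no z-intercept at any integer in the box.
Finally, assembling these constraints gives the stated polynomial.

x^2 + 2*y^2 - z^2 - 2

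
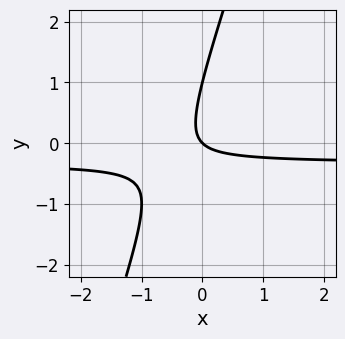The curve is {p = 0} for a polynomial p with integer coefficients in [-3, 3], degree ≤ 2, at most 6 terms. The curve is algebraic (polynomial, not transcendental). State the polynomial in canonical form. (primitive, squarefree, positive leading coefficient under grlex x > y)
3*x*y - y^2 + x + y

Degree: no degree-1 curve has this shape, so deg p = 2.
From the visible intercepts: one x-axis crossing is at x = 0; among the integer gridlines, it crosses the y-axis at y ∈ {0, 1}.
Together with the visible shape, these determine p as stated.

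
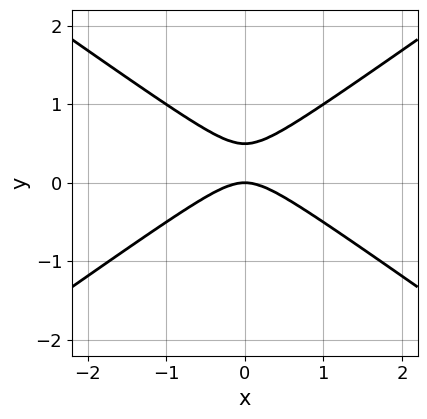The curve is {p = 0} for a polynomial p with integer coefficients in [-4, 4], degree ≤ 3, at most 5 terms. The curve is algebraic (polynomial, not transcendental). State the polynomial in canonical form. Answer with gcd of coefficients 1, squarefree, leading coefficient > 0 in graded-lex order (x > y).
x^2 - 2*y^2 + y

(a) Degree: no degree-1 curve has this shape, so deg p = 2.
(b) Symmetries: mirror symmetry x ↦ −x ⇒ only even powers of x.
(c) Against the integer gridlines: it crosses the x-axis at the gridline x = 0; it meets the y-axis at y = 0 (among the integer gridlines).
(d) Solving for integer coefficients yields p as stated.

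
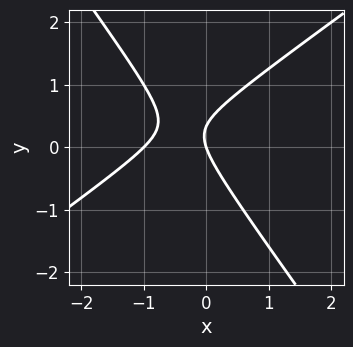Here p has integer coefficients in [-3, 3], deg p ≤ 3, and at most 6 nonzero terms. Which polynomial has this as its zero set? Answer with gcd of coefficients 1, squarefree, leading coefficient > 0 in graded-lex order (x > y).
3*x^2 - 2*x*y - 3*y^2 + 3*x + y

The degree is 2 — the shape is more complex than any degree-1 curve.
From the axis intercepts and sections: among the integer gridlines, it crosses the x-axis at x ∈ {-1, 0}; it meets the y-axis at y = 0 (among the integer gridlines).
Putting this together gives p.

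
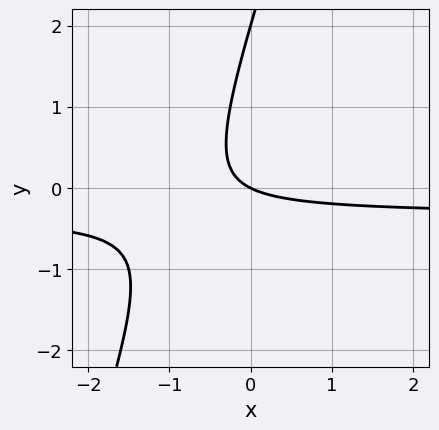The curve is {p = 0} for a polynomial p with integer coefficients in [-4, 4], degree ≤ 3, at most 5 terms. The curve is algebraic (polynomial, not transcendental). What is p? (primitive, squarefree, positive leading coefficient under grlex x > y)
3*x*y - y^2 + x + 2*y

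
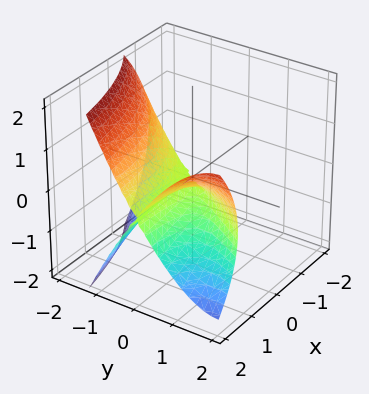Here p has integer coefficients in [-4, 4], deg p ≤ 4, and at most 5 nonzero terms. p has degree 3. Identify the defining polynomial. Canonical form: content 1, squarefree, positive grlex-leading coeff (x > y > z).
The degree is 3 — the shape is more complex than any degree-2 surface.
Checking where it meets the axes: one z-axis crossing is at z = 0; every point of the x-axis in the box is on the surface.
Assembling these constraints gives the stated polynomial.

3*x*y^2 - 2*y^3 - 3*z^2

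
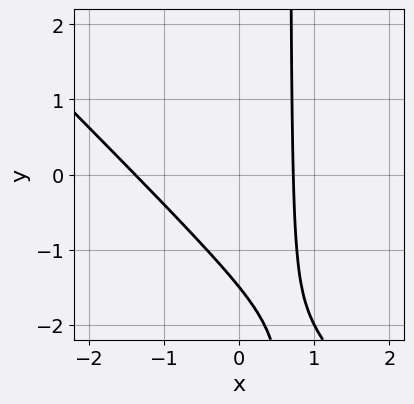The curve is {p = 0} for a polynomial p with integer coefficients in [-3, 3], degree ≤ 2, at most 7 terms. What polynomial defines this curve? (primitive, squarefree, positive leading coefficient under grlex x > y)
3*x^2 + 3*x*y + 2*x - 2*y - 3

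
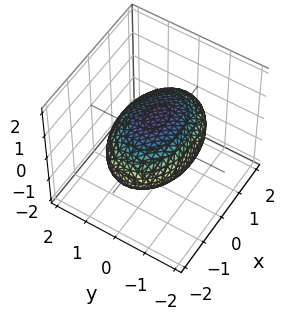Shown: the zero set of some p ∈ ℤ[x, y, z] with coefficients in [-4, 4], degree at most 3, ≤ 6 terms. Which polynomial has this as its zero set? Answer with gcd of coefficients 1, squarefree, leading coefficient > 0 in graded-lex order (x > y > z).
x^2 + 2*y^2 + 3*z^2 - 3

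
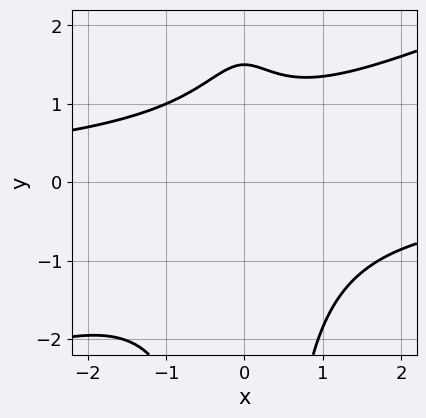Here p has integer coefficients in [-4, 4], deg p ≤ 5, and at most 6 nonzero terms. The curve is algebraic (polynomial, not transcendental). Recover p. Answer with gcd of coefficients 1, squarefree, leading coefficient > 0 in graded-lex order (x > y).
Degree: a generic line meets the curve in up to 4 points, so deg p = 4.
Reading off the gridlines: it misses every integer gridline on the x-axis.
These observations pin down the coefficients.

x^3*y - 2*x^2*y^2 + 2*x^2 - 2*y + 3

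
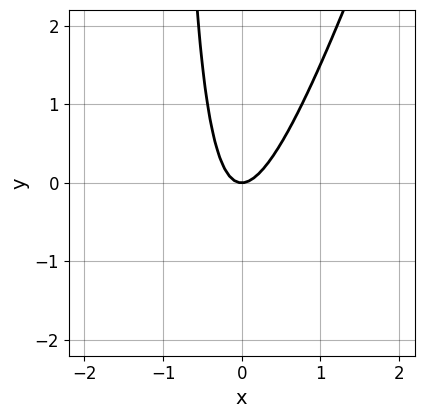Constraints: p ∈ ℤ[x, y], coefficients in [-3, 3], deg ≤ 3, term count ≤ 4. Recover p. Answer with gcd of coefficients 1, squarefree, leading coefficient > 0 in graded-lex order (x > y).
3*x^2 - x*y - y

(a) The degree is 2 — no degree-1 curve has this shape.
(b) Against the integer gridlines: it meets the x-axis at x = 0 (among the integer gridlines); one y-axis crossing is at y = 0.
(c) These observations pin down the coefficients.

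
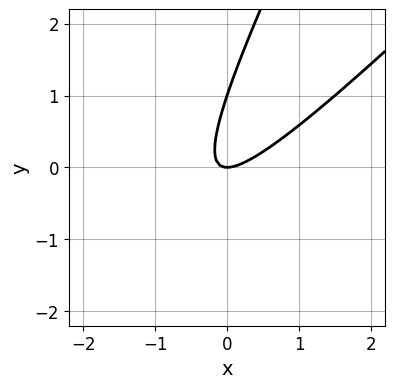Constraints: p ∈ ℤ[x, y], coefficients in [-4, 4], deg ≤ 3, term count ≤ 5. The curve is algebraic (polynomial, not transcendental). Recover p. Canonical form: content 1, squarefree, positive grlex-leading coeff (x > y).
2*x^2 - 3*x*y + y^2 - y

(a) deg p = 2. No degree-1 curve has this shape.
(b) Observable constraints: one x-axis crossing is at x = 0; among the integer gridlines, it crosses the y-axis at y ∈ {0, 1}.
(c) These observations pin down the coefficients.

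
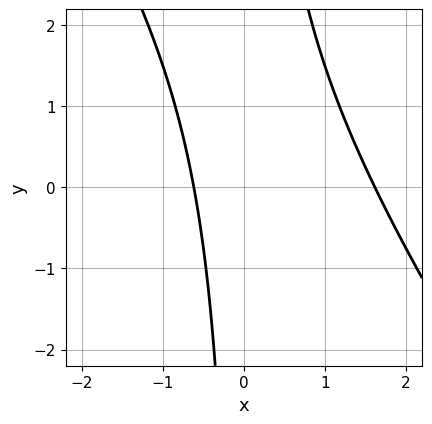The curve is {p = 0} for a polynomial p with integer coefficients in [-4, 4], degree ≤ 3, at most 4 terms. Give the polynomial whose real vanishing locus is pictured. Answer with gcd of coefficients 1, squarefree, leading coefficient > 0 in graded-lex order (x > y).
3*x^2 + 2*x*y - 3*x - 3

First, deg p = 2. No degree-1 curve has this shape.
Next, reading off the gridlines: no y-intercept at any integer in the box.
Finally, fitting integer coefficients to these (and the overall shape) gives p.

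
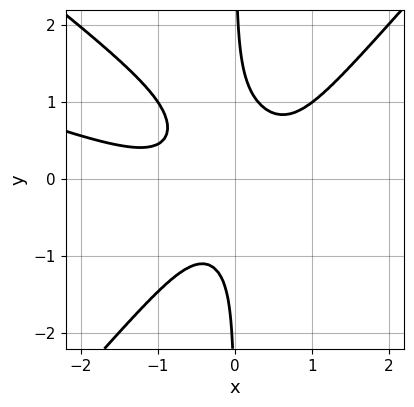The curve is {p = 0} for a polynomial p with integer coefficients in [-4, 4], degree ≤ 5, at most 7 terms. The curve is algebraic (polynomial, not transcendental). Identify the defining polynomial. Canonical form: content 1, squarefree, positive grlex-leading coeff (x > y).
x^4 + 3*x^3*y - 3*x*y^3 - 2*x^2*y + 1

Degree: no degree-3 curve has this shape, so deg p = 4.
Against the integer gridlines: it misses every integer gridline on the y-axis; no x-intercept at any integer in the box.
Putting this together gives p.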